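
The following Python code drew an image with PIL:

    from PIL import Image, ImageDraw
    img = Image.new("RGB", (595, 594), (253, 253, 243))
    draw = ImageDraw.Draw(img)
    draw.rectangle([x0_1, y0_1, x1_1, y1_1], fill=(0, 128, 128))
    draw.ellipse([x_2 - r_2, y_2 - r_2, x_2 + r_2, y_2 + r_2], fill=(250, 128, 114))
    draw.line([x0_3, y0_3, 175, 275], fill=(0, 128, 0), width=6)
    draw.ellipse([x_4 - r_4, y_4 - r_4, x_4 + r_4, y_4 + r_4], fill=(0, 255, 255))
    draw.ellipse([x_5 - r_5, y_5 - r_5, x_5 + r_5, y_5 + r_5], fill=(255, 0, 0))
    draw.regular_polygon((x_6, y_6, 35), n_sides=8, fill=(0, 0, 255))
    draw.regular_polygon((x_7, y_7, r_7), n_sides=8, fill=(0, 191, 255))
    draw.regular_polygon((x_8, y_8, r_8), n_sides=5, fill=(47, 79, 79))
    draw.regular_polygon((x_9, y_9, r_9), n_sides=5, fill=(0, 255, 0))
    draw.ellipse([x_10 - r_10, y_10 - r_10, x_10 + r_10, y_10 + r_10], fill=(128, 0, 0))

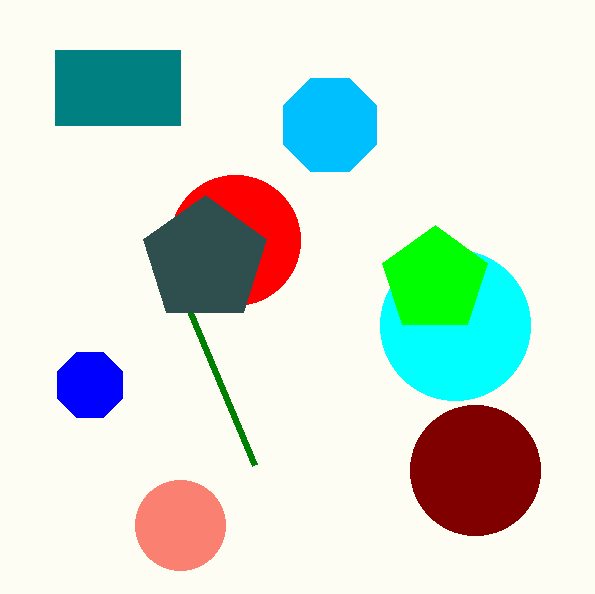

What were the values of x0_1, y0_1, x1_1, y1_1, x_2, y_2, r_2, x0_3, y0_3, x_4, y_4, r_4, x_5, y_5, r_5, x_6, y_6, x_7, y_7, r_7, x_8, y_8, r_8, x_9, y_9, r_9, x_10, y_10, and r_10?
x0_1 = 55; y0_1 = 50; x1_1 = 180; y1_1 = 125; x_2 = 180; y_2 = 525; r_2 = 45; x0_3 = 255; y0_3 = 465; x_4 = 455; y_4 = 325; r_4 = 75; x_5 = 235; y_5 = 240; r_5 = 65; x_6 = 90; y_6 = 385; x_7 = 330; y_7 = 125; r_7 = 50; x_8 = 205; y_8 = 260; r_8 = 65; x_9 = 435; y_9 = 280; r_9 = 55; x_10 = 475; y_10 = 470; r_10 = 65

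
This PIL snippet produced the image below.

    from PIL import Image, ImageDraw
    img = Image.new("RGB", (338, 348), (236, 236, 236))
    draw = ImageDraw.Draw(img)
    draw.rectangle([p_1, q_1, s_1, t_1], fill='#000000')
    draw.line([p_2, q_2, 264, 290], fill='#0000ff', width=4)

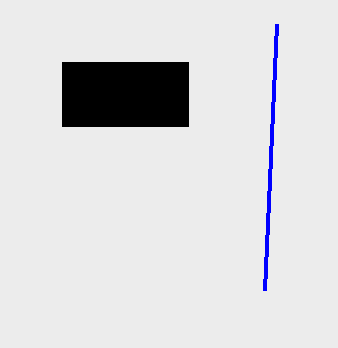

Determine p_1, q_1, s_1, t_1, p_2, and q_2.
p_1 = 62, q_1 = 62, s_1 = 188, t_1 = 126, p_2 = 276, q_2 = 24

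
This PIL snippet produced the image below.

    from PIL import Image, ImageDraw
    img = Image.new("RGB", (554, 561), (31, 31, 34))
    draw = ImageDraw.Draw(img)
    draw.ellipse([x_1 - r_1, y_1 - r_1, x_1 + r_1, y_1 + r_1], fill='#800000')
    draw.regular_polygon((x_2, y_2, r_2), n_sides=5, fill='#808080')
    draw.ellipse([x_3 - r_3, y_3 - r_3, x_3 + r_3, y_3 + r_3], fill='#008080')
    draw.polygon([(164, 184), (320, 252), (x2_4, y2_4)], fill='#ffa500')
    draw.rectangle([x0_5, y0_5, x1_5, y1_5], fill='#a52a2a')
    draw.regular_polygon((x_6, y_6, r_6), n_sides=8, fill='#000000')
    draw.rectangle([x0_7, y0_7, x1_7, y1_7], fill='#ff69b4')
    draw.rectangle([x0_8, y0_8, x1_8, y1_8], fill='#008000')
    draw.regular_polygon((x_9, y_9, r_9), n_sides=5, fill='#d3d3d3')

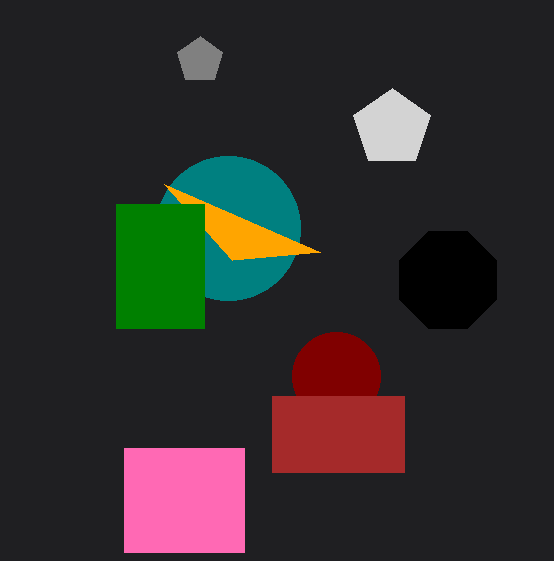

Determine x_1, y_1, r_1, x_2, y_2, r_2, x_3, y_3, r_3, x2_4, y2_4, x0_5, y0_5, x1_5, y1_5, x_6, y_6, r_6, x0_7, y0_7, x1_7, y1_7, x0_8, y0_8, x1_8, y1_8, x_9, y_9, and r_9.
x_1 = 336; y_1 = 376; r_1 = 44; x_2 = 200; y_2 = 60; r_2 = 24; x_3 = 228; y_3 = 228; r_3 = 72; x2_4 = 232; y2_4 = 260; x0_5 = 272; y0_5 = 396; x1_5 = 404; y1_5 = 472; x_6 = 448; y_6 = 280; r_6 = 52; x0_7 = 124; y0_7 = 448; x1_7 = 244; y1_7 = 552; x0_8 = 116; y0_8 = 204; x1_8 = 204; y1_8 = 328; x_9 = 392; y_9 = 128; r_9 = 40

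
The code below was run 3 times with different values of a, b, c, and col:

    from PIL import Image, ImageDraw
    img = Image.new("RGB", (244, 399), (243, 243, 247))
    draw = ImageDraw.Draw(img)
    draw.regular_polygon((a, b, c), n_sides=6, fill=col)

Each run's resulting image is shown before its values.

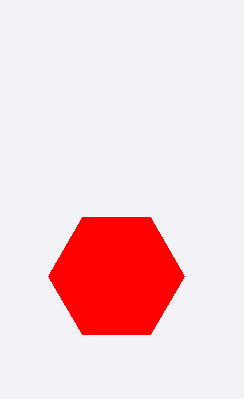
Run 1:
a = 116; b = 276; c = 68; col = 'red'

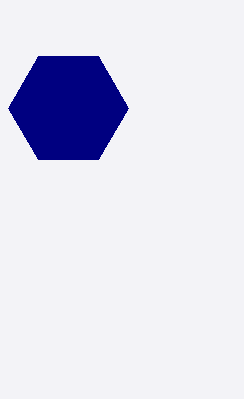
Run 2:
a = 68, b = 108, c = 60, col = 'navy'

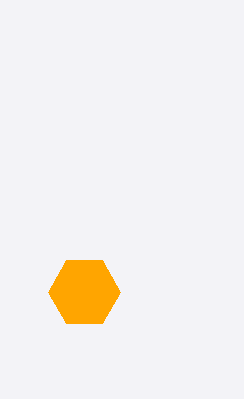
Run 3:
a = 84; b = 292; c = 36; col = 'orange'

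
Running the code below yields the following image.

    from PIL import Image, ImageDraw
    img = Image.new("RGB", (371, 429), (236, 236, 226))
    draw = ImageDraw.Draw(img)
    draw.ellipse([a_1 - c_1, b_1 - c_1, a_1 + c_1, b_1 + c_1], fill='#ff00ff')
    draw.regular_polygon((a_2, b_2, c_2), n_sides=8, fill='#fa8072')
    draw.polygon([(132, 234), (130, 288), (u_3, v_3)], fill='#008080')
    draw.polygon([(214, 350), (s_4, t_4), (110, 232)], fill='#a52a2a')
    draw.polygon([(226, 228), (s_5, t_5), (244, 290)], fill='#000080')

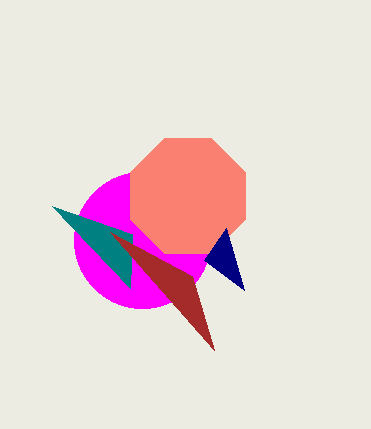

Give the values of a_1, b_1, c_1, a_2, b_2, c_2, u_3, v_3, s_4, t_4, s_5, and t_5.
a_1 = 142, b_1 = 240, c_1 = 68, a_2 = 188, b_2 = 196, c_2 = 62, u_3 = 52, v_3 = 206, s_4 = 192, t_4 = 276, s_5 = 204, t_5 = 260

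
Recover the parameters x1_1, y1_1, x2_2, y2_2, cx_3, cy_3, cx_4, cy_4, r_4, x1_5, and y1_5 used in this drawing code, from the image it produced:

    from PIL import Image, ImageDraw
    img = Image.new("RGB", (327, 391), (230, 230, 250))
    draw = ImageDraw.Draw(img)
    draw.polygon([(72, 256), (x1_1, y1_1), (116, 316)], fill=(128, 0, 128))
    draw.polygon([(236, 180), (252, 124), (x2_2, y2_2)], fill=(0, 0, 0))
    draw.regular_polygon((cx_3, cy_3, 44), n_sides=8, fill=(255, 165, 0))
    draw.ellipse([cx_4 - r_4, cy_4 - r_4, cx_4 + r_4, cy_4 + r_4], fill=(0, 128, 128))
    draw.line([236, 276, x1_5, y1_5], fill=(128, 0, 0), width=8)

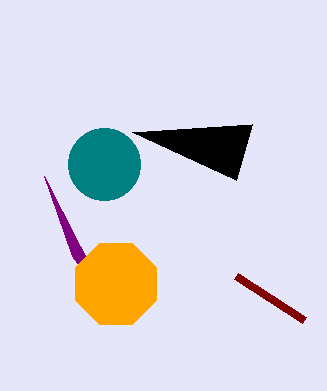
x1_1 = 44; y1_1 = 176; x2_2 = 132; y2_2 = 132; cx_3 = 116; cy_3 = 284; cx_4 = 104; cy_4 = 164; r_4 = 36; x1_5 = 304; y1_5 = 320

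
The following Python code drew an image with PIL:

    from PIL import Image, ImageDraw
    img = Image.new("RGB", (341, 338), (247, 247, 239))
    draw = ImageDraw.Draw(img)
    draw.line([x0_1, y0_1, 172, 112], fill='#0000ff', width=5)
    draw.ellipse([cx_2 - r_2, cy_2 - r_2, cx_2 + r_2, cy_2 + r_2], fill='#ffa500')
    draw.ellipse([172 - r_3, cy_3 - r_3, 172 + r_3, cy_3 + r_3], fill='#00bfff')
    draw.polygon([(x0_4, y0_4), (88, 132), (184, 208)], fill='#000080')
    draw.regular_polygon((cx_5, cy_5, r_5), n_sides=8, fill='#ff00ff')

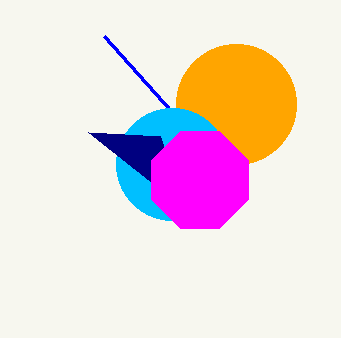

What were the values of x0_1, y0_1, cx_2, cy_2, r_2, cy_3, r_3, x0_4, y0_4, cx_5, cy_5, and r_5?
x0_1 = 104; y0_1 = 36; cx_2 = 236; cy_2 = 104; r_2 = 60; cy_3 = 164; r_3 = 56; x0_4 = 160; y0_4 = 136; cx_5 = 200; cy_5 = 180; r_5 = 52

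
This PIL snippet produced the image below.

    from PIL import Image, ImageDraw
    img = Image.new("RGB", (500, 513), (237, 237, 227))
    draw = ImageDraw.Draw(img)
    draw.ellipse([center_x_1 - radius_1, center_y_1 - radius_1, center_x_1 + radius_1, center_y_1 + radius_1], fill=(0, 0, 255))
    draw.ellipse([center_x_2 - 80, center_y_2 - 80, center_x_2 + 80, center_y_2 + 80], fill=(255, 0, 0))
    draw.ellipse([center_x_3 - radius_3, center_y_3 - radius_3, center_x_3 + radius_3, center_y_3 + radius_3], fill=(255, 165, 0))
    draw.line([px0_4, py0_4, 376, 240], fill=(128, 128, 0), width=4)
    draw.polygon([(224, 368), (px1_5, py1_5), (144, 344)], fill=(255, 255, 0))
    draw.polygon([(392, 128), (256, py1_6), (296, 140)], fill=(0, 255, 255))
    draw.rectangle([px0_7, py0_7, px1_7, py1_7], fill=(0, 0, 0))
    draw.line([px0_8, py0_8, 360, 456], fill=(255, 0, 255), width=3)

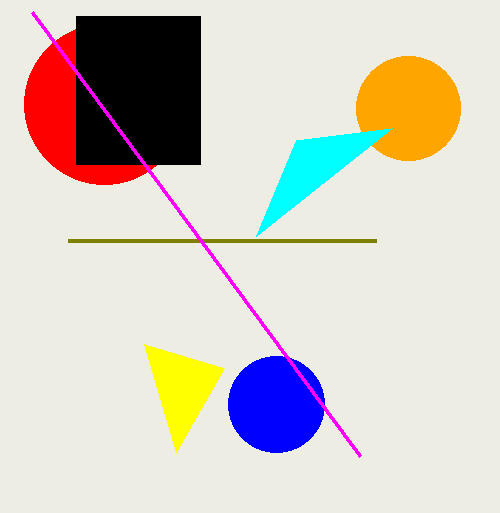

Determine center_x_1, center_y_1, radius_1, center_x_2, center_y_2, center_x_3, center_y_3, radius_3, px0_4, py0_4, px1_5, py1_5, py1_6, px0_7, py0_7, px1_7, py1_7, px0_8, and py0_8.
center_x_1 = 276; center_y_1 = 404; radius_1 = 48; center_x_2 = 104; center_y_2 = 104; center_x_3 = 408; center_y_3 = 108; radius_3 = 52; px0_4 = 68; py0_4 = 240; px1_5 = 176; py1_5 = 452; py1_6 = 236; px0_7 = 76; py0_7 = 16; px1_7 = 200; py1_7 = 164; px0_8 = 32; py0_8 = 12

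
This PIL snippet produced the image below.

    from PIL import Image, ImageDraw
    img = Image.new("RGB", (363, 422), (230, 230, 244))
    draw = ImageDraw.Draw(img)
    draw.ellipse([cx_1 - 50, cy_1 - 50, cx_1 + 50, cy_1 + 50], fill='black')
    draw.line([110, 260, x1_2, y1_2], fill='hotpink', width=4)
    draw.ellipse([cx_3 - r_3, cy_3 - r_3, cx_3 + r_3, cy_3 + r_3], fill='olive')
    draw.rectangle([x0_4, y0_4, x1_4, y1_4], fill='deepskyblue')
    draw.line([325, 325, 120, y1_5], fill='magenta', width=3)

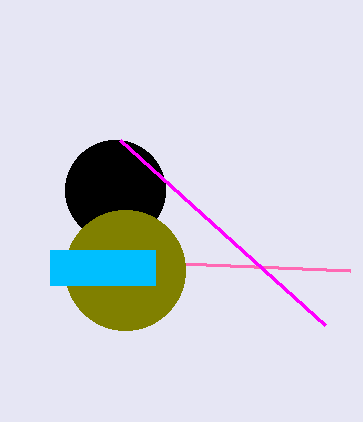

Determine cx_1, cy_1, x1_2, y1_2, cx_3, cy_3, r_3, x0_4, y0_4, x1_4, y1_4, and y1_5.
cx_1 = 115
cy_1 = 190
x1_2 = 350
y1_2 = 270
cx_3 = 125
cy_3 = 270
r_3 = 60
x0_4 = 50
y0_4 = 250
x1_4 = 155
y1_4 = 285
y1_5 = 140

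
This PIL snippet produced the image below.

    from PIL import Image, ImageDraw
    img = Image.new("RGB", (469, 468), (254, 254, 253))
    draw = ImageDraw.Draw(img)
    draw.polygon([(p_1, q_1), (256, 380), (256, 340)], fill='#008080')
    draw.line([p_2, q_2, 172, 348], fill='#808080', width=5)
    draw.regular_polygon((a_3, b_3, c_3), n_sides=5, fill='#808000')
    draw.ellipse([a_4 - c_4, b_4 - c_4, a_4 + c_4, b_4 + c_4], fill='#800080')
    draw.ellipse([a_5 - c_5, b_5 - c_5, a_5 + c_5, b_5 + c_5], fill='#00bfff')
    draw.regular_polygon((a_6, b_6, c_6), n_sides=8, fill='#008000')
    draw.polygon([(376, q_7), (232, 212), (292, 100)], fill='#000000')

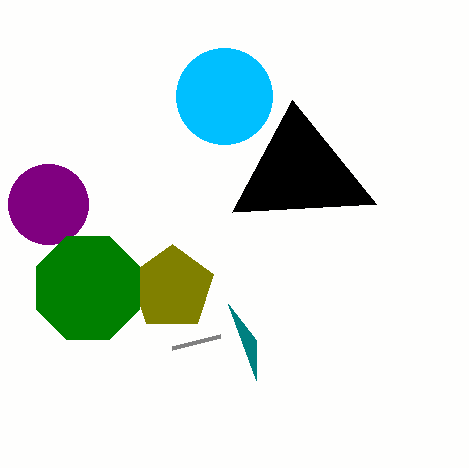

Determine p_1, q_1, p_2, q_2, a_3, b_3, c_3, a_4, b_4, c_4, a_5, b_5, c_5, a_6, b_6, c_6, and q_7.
p_1 = 228, q_1 = 304, p_2 = 220, q_2 = 336, a_3 = 172, b_3 = 288, c_3 = 44, a_4 = 48, b_4 = 204, c_4 = 40, a_5 = 224, b_5 = 96, c_5 = 48, a_6 = 88, b_6 = 288, c_6 = 56, q_7 = 204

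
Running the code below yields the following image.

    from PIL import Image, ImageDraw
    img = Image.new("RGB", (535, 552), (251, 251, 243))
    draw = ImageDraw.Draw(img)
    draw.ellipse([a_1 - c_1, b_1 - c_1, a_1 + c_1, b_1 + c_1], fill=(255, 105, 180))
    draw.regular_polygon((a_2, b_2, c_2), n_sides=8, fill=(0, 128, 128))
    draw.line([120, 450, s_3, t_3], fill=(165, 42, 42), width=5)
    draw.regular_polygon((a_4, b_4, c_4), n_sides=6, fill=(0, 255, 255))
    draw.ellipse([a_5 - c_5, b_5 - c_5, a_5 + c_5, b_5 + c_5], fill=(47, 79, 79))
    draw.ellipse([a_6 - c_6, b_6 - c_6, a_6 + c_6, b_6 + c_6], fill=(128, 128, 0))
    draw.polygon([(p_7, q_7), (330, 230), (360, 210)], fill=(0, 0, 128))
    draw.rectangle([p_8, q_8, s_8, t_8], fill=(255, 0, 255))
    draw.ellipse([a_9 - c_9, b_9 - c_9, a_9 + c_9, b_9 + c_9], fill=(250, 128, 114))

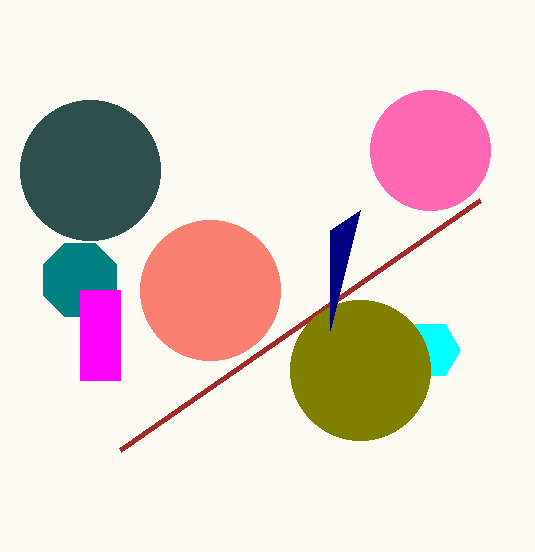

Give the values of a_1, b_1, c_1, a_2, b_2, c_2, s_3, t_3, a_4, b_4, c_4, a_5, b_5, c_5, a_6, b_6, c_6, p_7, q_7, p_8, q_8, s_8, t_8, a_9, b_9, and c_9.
a_1 = 430; b_1 = 150; c_1 = 60; a_2 = 80; b_2 = 280; c_2 = 40; s_3 = 480; t_3 = 200; a_4 = 430; b_4 = 350; c_4 = 30; a_5 = 90; b_5 = 170; c_5 = 70; a_6 = 360; b_6 = 370; c_6 = 70; p_7 = 330; q_7 = 330; p_8 = 80; q_8 = 290; s_8 = 120; t_8 = 380; a_9 = 210; b_9 = 290; c_9 = 70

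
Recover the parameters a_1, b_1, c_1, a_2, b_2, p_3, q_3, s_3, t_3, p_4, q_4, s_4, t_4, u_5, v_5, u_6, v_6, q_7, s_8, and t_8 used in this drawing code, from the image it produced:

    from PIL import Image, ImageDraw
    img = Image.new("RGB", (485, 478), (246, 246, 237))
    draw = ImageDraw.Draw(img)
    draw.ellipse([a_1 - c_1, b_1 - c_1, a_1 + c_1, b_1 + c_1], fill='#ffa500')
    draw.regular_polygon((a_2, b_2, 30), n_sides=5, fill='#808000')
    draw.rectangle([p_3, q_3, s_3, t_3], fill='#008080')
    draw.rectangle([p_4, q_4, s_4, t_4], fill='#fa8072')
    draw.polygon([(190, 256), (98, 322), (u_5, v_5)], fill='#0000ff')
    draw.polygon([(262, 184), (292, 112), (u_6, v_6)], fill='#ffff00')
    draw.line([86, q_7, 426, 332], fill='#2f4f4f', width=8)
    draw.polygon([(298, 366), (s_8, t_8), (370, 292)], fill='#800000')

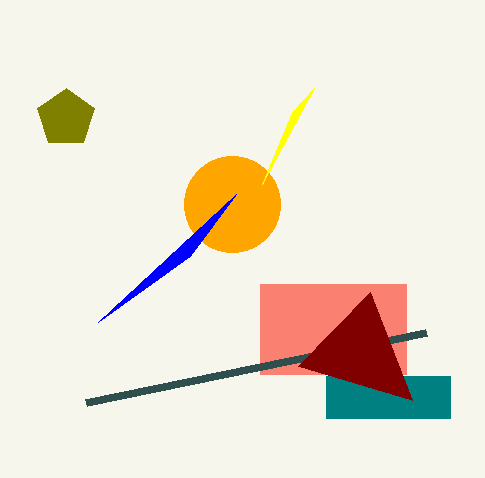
a_1 = 232
b_1 = 204
c_1 = 48
a_2 = 66
b_2 = 118
p_3 = 326
q_3 = 376
s_3 = 450
t_3 = 418
p_4 = 260
q_4 = 284
s_4 = 406
t_4 = 374
u_5 = 236
v_5 = 194
u_6 = 314
v_6 = 88
q_7 = 402
s_8 = 412
t_8 = 400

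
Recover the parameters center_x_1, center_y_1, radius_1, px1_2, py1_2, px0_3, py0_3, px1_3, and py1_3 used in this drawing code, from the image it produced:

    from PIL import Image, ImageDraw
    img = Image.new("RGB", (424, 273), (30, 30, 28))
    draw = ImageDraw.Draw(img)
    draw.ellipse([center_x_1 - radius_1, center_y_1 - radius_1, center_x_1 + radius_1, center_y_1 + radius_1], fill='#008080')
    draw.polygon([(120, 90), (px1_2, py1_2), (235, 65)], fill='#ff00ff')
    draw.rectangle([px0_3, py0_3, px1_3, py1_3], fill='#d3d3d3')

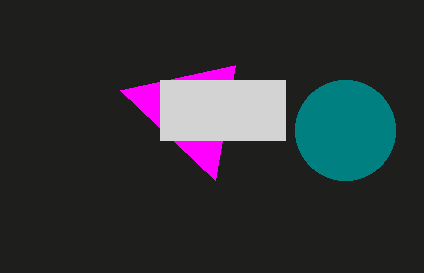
center_x_1 = 345; center_y_1 = 130; radius_1 = 50; px1_2 = 215; py1_2 = 180; px0_3 = 160; py0_3 = 80; px1_3 = 285; py1_3 = 140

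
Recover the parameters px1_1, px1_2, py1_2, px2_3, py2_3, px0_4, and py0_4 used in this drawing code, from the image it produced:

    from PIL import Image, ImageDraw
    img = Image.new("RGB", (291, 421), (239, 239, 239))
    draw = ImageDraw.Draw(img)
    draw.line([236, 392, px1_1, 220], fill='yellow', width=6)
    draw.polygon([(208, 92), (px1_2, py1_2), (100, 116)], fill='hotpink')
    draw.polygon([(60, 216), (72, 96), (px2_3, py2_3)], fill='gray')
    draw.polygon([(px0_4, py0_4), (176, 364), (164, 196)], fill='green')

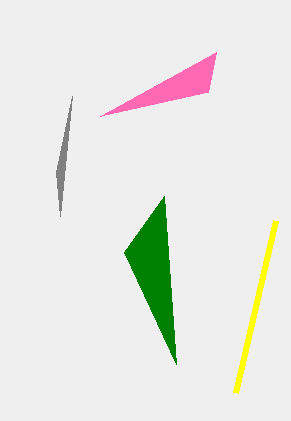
px1_1 = 276; px1_2 = 216; py1_2 = 52; px2_3 = 56; py2_3 = 172; px0_4 = 124; py0_4 = 252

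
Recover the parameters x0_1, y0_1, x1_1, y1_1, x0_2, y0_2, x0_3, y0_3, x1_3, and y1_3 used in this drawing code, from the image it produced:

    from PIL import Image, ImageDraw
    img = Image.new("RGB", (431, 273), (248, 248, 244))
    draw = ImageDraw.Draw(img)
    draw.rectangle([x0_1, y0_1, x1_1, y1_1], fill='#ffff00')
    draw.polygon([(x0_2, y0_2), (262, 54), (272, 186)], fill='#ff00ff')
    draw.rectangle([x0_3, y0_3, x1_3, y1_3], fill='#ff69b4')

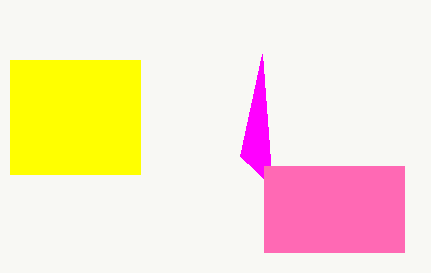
x0_1 = 10, y0_1 = 60, x1_1 = 140, y1_1 = 174, x0_2 = 240, y0_2 = 156, x0_3 = 264, y0_3 = 166, x1_3 = 404, y1_3 = 252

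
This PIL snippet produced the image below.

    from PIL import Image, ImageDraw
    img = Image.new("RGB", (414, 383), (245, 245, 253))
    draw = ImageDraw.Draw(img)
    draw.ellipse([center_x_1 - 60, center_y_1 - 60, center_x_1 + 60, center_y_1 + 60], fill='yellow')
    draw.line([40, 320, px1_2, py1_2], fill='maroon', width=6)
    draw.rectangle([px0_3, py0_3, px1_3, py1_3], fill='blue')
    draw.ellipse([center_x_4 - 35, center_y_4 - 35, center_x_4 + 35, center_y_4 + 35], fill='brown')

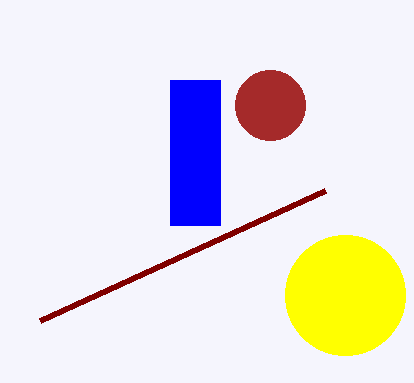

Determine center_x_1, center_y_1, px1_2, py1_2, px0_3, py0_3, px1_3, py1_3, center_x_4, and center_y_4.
center_x_1 = 345; center_y_1 = 295; px1_2 = 325; py1_2 = 190; px0_3 = 170; py0_3 = 80; px1_3 = 220; py1_3 = 225; center_x_4 = 270; center_y_4 = 105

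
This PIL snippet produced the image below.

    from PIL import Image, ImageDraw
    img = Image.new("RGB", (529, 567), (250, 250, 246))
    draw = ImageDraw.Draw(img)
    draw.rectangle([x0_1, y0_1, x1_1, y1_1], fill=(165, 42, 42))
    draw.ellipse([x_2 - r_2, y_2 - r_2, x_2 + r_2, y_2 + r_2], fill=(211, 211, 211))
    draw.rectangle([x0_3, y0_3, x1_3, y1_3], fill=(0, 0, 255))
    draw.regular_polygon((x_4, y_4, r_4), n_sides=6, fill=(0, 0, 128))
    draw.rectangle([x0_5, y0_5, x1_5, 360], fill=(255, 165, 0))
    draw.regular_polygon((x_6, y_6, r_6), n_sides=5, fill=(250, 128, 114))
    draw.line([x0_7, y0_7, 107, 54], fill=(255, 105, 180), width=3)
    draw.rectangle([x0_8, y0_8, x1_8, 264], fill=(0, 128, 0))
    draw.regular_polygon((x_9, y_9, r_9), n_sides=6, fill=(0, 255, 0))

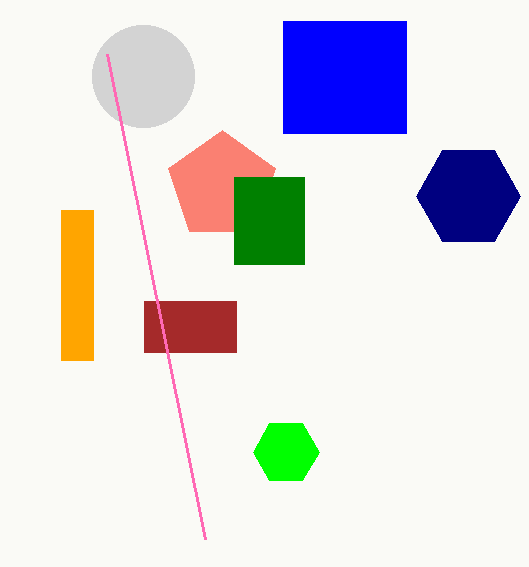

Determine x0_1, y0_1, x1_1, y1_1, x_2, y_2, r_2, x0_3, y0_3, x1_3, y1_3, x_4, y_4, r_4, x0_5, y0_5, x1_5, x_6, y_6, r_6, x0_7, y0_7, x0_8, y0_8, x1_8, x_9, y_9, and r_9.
x0_1 = 144
y0_1 = 301
x1_1 = 236
y1_1 = 352
x_2 = 143
y_2 = 76
r_2 = 51
x0_3 = 283
y0_3 = 21
x1_3 = 406
y1_3 = 133
x_4 = 468
y_4 = 196
r_4 = 52
x0_5 = 61
y0_5 = 210
x1_5 = 93
x_6 = 222
y_6 = 186
r_6 = 56
x0_7 = 205
y0_7 = 539
x0_8 = 234
y0_8 = 177
x1_8 = 304
x_9 = 286
y_9 = 452
r_9 = 33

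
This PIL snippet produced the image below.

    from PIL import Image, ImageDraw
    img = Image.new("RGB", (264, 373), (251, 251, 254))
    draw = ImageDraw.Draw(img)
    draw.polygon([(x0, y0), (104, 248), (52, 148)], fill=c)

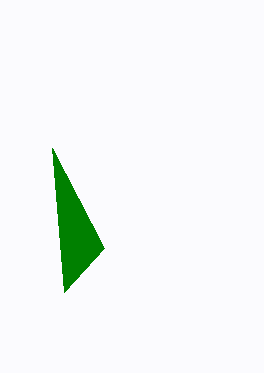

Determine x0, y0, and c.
x0 = 64
y0 = 292
c = 'green'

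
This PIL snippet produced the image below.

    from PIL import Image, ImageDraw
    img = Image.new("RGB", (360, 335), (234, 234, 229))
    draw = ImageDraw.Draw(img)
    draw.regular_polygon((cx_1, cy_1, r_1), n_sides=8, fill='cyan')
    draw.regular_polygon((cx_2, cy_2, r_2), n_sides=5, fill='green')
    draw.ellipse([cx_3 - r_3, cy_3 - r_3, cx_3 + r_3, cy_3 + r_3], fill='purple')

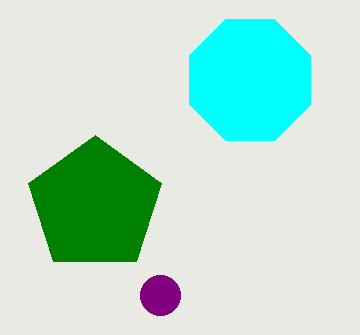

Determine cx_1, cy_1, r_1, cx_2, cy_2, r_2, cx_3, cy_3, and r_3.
cx_1 = 250
cy_1 = 80
r_1 = 65
cx_2 = 95
cy_2 = 205
r_2 = 70
cx_3 = 160
cy_3 = 295
r_3 = 20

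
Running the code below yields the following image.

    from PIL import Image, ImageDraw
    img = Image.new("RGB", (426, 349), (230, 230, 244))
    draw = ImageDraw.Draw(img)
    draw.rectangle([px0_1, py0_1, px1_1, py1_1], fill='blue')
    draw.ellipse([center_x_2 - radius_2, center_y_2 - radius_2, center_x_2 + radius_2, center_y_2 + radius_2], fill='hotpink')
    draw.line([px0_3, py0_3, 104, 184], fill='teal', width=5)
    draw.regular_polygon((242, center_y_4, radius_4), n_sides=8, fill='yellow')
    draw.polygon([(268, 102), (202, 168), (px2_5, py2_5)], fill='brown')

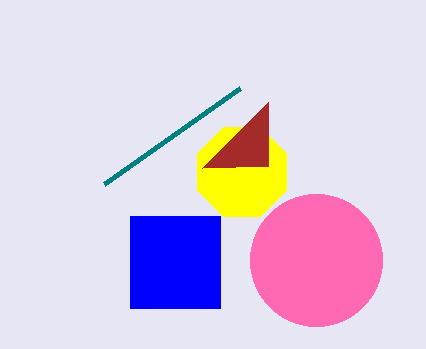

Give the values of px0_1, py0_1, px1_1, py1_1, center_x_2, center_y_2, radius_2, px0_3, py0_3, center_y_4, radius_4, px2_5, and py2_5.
px0_1 = 130, py0_1 = 216, px1_1 = 220, py1_1 = 308, center_x_2 = 316, center_y_2 = 260, radius_2 = 66, px0_3 = 240, py0_3 = 88, center_y_4 = 172, radius_4 = 48, px2_5 = 268, py2_5 = 166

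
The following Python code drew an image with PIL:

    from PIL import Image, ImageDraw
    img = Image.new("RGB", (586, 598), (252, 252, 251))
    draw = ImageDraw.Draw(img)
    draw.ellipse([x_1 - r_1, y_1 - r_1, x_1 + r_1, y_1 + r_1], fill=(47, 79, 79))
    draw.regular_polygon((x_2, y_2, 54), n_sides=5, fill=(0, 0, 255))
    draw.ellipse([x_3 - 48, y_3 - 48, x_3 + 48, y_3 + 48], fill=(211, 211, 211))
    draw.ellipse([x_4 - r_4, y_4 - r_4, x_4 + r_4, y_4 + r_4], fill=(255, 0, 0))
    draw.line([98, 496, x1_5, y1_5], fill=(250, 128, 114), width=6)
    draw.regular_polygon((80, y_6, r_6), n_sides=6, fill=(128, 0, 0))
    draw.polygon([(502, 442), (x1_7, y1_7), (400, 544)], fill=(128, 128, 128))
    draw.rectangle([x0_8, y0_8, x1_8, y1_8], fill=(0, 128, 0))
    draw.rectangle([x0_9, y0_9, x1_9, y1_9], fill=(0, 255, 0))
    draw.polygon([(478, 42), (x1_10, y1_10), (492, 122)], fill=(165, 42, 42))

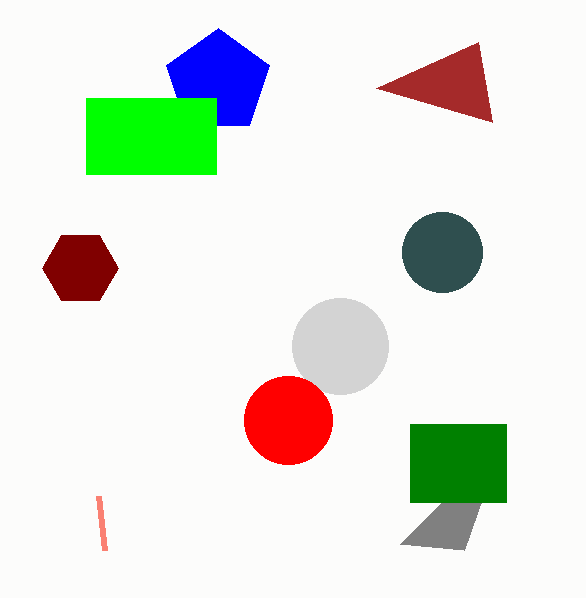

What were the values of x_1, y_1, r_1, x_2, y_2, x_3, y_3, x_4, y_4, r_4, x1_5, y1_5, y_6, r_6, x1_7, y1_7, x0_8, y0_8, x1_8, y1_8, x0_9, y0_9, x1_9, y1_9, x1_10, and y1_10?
x_1 = 442, y_1 = 252, r_1 = 40, x_2 = 218, y_2 = 82, x_3 = 340, y_3 = 346, x_4 = 288, y_4 = 420, r_4 = 44, x1_5 = 104, y1_5 = 550, y_6 = 268, r_6 = 38, x1_7 = 464, y1_7 = 550, x0_8 = 410, y0_8 = 424, x1_8 = 506, y1_8 = 502, x0_9 = 86, y0_9 = 98, x1_9 = 216, y1_9 = 174, x1_10 = 376, y1_10 = 88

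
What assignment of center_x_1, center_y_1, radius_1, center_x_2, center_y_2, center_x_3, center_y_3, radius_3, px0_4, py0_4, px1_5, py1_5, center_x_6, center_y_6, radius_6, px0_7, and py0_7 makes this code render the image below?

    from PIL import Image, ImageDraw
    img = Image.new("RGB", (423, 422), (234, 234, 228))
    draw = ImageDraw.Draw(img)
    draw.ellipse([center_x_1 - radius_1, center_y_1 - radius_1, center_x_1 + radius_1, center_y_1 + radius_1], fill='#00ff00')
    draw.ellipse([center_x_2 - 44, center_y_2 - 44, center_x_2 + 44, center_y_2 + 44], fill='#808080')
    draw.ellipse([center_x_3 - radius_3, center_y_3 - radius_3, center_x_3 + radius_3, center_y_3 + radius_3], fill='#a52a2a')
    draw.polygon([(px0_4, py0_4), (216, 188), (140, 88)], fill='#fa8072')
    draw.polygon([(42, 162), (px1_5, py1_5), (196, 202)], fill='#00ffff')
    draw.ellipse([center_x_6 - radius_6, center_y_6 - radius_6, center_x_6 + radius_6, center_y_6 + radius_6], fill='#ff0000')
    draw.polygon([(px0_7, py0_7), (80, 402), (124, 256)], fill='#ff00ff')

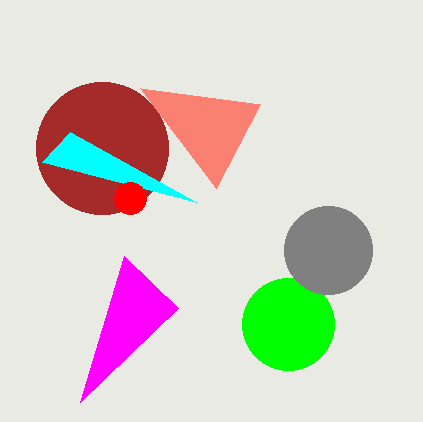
center_x_1 = 288; center_y_1 = 324; radius_1 = 46; center_x_2 = 328; center_y_2 = 250; center_x_3 = 102; center_y_3 = 148; radius_3 = 66; px0_4 = 260; py0_4 = 104; px1_5 = 70; py1_5 = 132; center_x_6 = 130; center_y_6 = 198; radius_6 = 16; px0_7 = 178; py0_7 = 308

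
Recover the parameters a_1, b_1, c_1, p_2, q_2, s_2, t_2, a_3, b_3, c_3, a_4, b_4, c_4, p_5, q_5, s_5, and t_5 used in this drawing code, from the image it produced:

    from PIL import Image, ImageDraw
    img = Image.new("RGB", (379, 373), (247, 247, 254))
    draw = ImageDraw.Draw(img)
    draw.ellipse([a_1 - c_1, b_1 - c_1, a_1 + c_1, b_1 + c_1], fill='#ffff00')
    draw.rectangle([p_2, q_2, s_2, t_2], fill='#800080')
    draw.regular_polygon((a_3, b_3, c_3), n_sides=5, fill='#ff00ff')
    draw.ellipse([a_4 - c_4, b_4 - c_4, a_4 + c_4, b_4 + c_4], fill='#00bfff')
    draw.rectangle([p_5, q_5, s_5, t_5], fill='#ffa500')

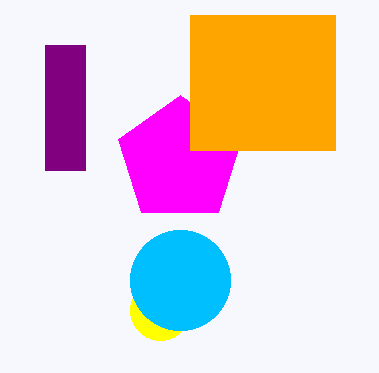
a_1 = 160
b_1 = 310
c_1 = 30
p_2 = 45
q_2 = 45
s_2 = 85
t_2 = 170
a_3 = 180
b_3 = 160
c_3 = 65
a_4 = 180
b_4 = 280
c_4 = 50
p_5 = 190
q_5 = 15
s_5 = 335
t_5 = 150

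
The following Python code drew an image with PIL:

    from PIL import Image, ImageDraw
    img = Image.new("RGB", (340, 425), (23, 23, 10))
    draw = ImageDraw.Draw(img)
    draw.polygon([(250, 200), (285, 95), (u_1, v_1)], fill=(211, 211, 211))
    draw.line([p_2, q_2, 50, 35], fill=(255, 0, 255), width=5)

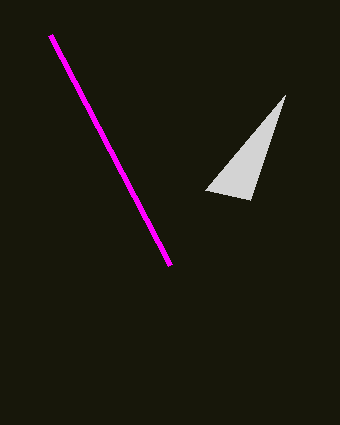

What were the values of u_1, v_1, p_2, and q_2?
u_1 = 205; v_1 = 190; p_2 = 170; q_2 = 265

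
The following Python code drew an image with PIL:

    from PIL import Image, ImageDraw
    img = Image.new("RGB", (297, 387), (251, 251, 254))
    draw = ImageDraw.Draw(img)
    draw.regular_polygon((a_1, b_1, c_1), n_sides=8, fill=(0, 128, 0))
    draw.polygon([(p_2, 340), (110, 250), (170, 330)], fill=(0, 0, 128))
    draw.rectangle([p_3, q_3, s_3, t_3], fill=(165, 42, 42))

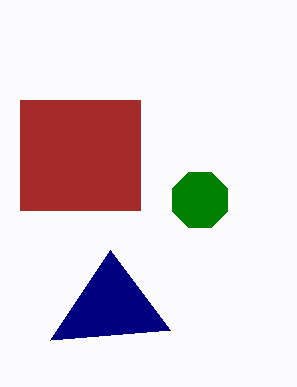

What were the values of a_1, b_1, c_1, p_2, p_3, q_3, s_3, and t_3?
a_1 = 200, b_1 = 200, c_1 = 30, p_2 = 50, p_3 = 20, q_3 = 100, s_3 = 140, t_3 = 210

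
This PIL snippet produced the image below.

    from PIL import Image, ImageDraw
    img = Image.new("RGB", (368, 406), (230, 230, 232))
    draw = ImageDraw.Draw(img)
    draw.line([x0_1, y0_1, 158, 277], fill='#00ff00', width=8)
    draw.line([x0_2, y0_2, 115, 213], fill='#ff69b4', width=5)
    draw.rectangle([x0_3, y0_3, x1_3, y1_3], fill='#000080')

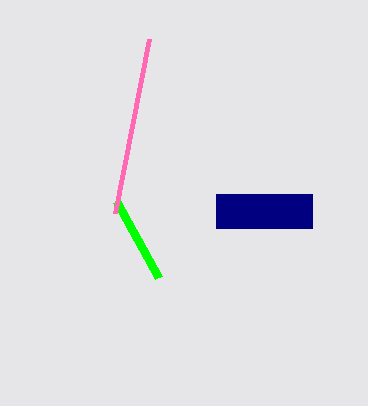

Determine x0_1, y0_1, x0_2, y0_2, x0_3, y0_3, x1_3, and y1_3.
x0_1 = 116
y0_1 = 201
x0_2 = 149
y0_2 = 39
x0_3 = 216
y0_3 = 194
x1_3 = 312
y1_3 = 228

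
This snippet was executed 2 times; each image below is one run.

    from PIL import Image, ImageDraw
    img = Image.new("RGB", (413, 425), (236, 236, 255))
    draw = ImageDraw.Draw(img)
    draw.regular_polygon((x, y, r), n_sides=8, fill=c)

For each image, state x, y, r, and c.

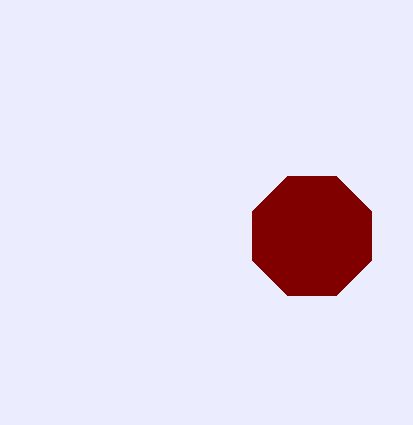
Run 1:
x = 312
y = 236
r = 64
c = 'maroon'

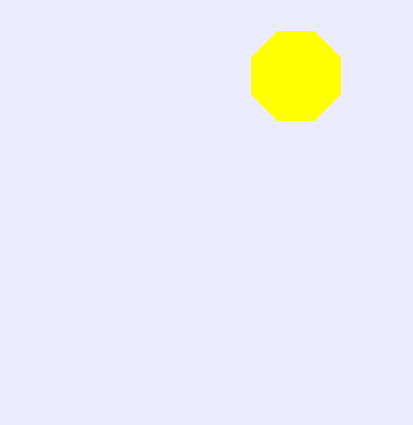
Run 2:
x = 296
y = 76
r = 48
c = 'yellow'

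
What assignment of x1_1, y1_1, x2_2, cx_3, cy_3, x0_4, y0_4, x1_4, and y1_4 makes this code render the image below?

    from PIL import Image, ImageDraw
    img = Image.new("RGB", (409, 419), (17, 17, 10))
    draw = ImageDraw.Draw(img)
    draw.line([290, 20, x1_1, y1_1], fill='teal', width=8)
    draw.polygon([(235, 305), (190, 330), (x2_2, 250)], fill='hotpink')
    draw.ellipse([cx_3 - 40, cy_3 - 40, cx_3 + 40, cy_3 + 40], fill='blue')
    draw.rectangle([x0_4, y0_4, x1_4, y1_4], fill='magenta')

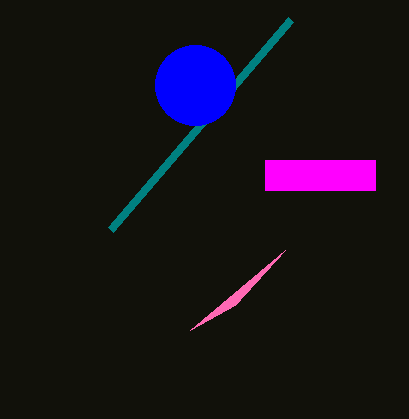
x1_1 = 110
y1_1 = 230
x2_2 = 285
cx_3 = 195
cy_3 = 85
x0_4 = 265
y0_4 = 160
x1_4 = 375
y1_4 = 190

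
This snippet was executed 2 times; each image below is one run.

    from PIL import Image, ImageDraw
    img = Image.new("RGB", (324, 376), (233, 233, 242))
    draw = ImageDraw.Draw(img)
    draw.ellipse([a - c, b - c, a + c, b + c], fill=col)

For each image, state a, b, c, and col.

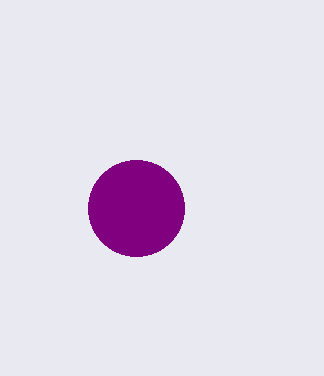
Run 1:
a = 136; b = 208; c = 48; col = 'purple'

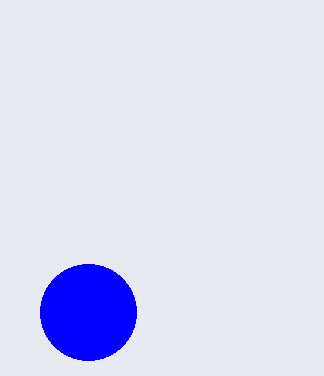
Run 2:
a = 88
b = 312
c = 48
col = 'blue'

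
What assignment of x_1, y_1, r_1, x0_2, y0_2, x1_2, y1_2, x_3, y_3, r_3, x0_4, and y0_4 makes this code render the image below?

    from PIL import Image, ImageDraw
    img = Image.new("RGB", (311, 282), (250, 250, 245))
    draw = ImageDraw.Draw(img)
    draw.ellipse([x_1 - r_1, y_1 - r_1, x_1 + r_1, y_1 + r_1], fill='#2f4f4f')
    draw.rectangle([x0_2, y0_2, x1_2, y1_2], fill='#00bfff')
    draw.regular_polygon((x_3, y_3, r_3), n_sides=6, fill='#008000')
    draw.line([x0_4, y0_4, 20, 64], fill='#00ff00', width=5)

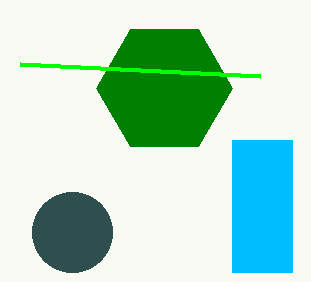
x_1 = 72, y_1 = 232, r_1 = 40, x0_2 = 232, y0_2 = 140, x1_2 = 292, y1_2 = 272, x_3 = 164, y_3 = 88, r_3 = 68, x0_4 = 260, y0_4 = 76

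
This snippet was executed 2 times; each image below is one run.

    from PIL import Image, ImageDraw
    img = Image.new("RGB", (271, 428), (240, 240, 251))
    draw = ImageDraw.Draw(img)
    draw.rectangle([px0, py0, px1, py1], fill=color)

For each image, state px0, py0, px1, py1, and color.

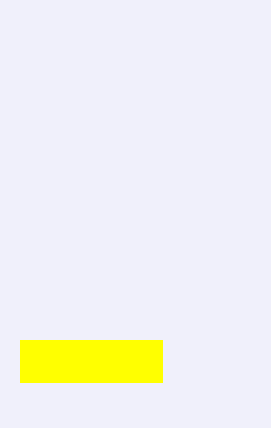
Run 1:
px0 = 20
py0 = 340
px1 = 162
py1 = 382
color = 'yellow'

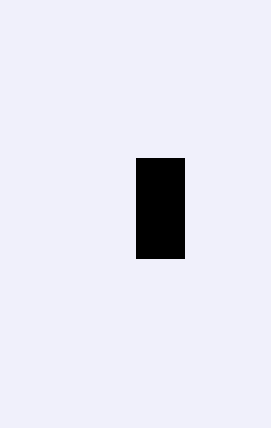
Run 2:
px0 = 136
py0 = 158
px1 = 184
py1 = 258
color = 'black'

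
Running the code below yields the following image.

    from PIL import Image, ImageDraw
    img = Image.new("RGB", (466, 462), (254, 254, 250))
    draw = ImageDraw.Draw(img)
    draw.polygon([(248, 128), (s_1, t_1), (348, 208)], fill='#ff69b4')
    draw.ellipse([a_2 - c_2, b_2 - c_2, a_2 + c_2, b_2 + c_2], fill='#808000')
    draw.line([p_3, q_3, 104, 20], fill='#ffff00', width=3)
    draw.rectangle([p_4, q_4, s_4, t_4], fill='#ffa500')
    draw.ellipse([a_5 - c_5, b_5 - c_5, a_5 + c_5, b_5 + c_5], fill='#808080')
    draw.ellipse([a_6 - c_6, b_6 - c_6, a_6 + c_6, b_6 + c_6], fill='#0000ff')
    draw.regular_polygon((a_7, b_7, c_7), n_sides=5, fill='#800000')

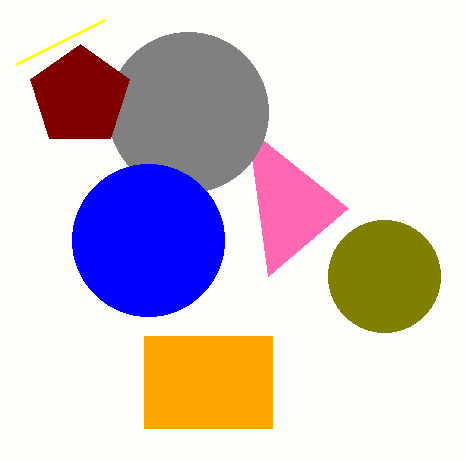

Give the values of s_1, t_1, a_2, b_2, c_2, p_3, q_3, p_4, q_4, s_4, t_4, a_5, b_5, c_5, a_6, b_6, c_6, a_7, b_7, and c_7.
s_1 = 268; t_1 = 276; a_2 = 384; b_2 = 276; c_2 = 56; p_3 = 16; q_3 = 64; p_4 = 144; q_4 = 336; s_4 = 272; t_4 = 428; a_5 = 188; b_5 = 112; c_5 = 80; a_6 = 148; b_6 = 240; c_6 = 76; a_7 = 80; b_7 = 96; c_7 = 52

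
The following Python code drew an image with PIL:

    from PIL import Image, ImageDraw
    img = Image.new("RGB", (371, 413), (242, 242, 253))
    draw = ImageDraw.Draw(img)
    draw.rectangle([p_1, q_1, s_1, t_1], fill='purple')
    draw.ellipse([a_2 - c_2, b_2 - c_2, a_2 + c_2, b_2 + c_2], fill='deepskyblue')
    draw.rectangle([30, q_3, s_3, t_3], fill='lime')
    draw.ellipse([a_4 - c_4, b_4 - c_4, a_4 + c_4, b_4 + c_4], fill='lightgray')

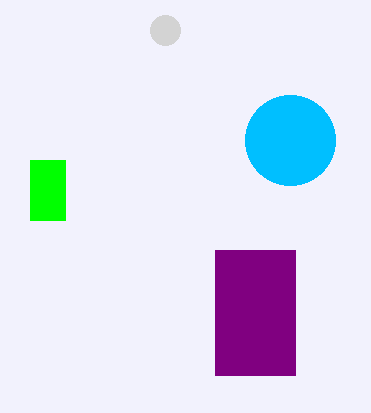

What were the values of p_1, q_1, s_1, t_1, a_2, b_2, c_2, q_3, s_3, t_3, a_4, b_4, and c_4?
p_1 = 215; q_1 = 250; s_1 = 295; t_1 = 375; a_2 = 290; b_2 = 140; c_2 = 45; q_3 = 160; s_3 = 65; t_3 = 220; a_4 = 165; b_4 = 30; c_4 = 15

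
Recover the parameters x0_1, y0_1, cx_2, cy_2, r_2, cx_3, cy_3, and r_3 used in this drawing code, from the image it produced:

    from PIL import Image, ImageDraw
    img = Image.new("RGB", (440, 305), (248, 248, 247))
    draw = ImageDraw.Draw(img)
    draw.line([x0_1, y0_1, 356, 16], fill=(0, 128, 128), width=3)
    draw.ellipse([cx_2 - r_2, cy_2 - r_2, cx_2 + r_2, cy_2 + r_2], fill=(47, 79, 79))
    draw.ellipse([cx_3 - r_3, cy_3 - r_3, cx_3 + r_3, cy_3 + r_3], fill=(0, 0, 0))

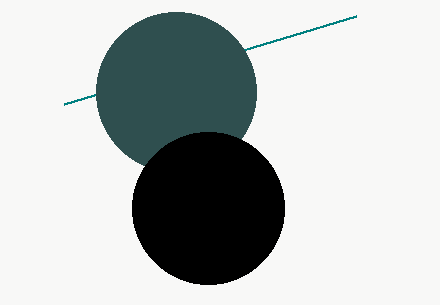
x0_1 = 64
y0_1 = 104
cx_2 = 176
cy_2 = 92
r_2 = 80
cx_3 = 208
cy_3 = 208
r_3 = 76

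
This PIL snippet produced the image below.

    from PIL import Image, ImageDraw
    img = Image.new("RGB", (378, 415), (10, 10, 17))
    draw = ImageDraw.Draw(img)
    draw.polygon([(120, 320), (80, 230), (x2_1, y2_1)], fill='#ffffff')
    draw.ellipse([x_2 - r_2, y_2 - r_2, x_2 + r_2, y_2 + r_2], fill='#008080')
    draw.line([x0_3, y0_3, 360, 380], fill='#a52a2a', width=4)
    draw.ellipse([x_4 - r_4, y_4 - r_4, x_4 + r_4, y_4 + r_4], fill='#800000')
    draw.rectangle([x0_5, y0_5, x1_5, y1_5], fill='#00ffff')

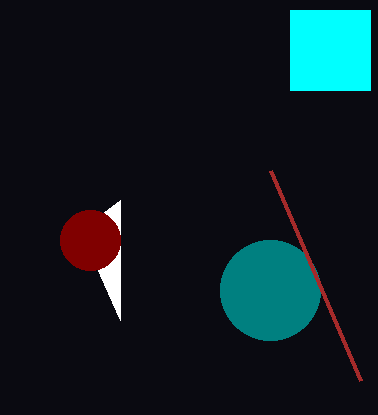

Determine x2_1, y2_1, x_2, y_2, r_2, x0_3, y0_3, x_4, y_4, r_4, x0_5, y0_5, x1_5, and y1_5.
x2_1 = 120; y2_1 = 200; x_2 = 270; y_2 = 290; r_2 = 50; x0_3 = 270; y0_3 = 170; x_4 = 90; y_4 = 240; r_4 = 30; x0_5 = 290; y0_5 = 10; x1_5 = 370; y1_5 = 90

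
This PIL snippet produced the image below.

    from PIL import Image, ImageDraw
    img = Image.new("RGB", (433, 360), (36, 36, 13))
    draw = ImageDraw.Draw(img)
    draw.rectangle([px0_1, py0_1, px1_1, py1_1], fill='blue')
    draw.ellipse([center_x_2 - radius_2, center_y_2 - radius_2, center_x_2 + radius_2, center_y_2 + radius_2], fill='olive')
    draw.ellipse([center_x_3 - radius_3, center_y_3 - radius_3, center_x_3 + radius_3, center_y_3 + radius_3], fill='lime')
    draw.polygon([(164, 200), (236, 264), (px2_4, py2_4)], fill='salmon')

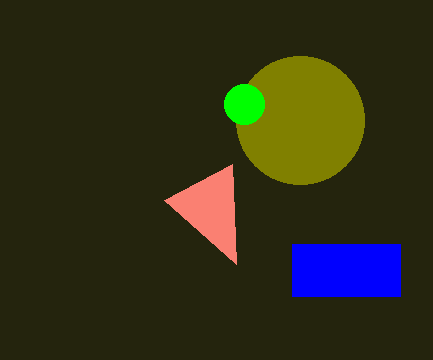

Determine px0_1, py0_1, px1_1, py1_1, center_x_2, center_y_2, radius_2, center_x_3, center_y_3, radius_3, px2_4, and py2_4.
px0_1 = 292, py0_1 = 244, px1_1 = 400, py1_1 = 296, center_x_2 = 300, center_y_2 = 120, radius_2 = 64, center_x_3 = 244, center_y_3 = 104, radius_3 = 20, px2_4 = 232, py2_4 = 164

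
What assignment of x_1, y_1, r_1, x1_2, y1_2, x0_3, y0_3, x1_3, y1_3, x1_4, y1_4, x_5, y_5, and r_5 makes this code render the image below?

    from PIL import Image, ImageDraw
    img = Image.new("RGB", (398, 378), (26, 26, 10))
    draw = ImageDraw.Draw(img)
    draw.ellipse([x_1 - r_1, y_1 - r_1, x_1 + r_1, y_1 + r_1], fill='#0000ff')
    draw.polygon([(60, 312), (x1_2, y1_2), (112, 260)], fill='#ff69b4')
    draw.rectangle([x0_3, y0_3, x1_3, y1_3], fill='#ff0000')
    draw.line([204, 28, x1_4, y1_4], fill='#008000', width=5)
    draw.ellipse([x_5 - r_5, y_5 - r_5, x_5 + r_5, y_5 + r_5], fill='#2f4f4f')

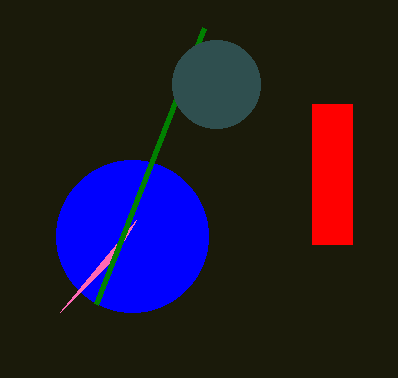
x_1 = 132, y_1 = 236, r_1 = 76, x1_2 = 136, y1_2 = 220, x0_3 = 312, y0_3 = 104, x1_3 = 352, y1_3 = 244, x1_4 = 96, y1_4 = 304, x_5 = 216, y_5 = 84, r_5 = 44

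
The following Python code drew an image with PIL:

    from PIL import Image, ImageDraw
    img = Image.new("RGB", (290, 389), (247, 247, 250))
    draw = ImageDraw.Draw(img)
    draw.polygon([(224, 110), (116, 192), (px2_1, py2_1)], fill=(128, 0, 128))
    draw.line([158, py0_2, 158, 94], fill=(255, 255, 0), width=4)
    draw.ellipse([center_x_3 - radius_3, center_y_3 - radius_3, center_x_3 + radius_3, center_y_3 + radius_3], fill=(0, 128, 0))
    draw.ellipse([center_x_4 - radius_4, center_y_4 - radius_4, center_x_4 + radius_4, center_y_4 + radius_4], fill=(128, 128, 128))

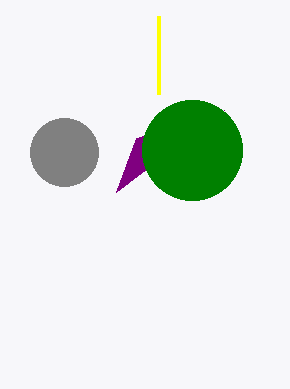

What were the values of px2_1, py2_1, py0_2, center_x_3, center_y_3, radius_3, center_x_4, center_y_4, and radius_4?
px2_1 = 136
py2_1 = 138
py0_2 = 16
center_x_3 = 192
center_y_3 = 150
radius_3 = 50
center_x_4 = 64
center_y_4 = 152
radius_4 = 34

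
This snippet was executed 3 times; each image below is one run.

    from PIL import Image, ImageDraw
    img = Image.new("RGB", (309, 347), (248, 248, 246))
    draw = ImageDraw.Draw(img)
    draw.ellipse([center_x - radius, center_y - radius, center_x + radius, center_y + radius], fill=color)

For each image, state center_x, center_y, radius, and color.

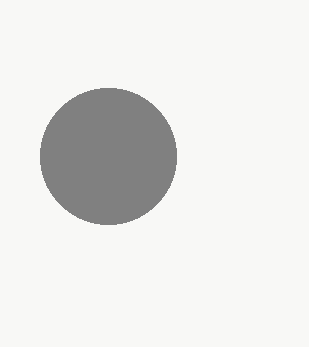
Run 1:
center_x = 108, center_y = 156, radius = 68, color = 'gray'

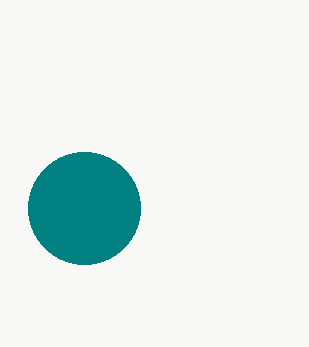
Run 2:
center_x = 84, center_y = 208, radius = 56, color = 'teal'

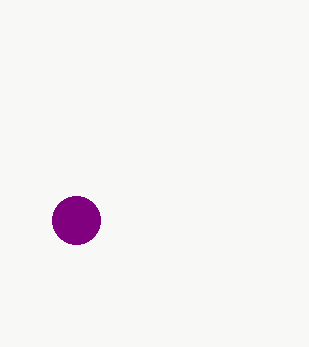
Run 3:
center_x = 76, center_y = 220, radius = 24, color = 'purple'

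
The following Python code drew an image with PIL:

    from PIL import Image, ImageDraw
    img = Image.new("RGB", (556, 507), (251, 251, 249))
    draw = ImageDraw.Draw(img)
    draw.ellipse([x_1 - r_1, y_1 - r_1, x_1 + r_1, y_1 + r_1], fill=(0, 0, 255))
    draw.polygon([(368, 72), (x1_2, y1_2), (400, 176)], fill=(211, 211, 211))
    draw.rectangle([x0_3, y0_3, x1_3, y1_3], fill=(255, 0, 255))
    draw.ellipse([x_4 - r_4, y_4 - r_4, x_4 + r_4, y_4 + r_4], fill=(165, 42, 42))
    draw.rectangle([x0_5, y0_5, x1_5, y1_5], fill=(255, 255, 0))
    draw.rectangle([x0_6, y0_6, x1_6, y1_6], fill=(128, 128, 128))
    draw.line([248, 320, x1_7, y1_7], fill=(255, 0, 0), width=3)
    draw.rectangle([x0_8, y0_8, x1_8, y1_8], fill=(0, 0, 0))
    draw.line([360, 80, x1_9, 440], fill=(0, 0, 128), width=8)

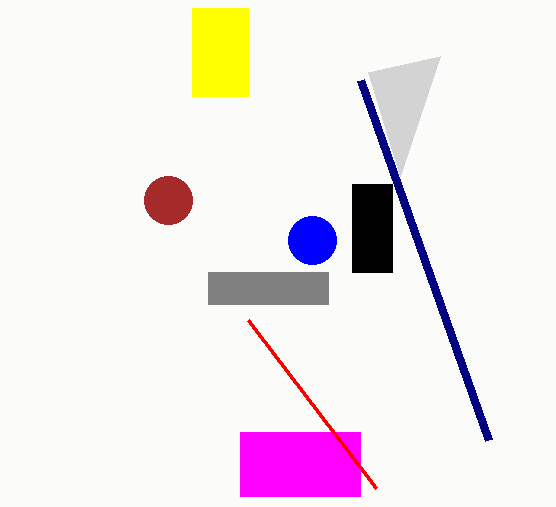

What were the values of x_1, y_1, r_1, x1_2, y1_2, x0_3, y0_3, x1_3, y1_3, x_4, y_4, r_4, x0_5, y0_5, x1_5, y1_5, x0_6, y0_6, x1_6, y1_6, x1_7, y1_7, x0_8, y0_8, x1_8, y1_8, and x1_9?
x_1 = 312, y_1 = 240, r_1 = 24, x1_2 = 440, y1_2 = 56, x0_3 = 240, y0_3 = 432, x1_3 = 360, y1_3 = 496, x_4 = 168, y_4 = 200, r_4 = 24, x0_5 = 192, y0_5 = 8, x1_5 = 248, y1_5 = 96, x0_6 = 208, y0_6 = 272, x1_6 = 328, y1_6 = 304, x1_7 = 376, y1_7 = 488, x0_8 = 352, y0_8 = 184, x1_8 = 392, y1_8 = 272, x1_9 = 488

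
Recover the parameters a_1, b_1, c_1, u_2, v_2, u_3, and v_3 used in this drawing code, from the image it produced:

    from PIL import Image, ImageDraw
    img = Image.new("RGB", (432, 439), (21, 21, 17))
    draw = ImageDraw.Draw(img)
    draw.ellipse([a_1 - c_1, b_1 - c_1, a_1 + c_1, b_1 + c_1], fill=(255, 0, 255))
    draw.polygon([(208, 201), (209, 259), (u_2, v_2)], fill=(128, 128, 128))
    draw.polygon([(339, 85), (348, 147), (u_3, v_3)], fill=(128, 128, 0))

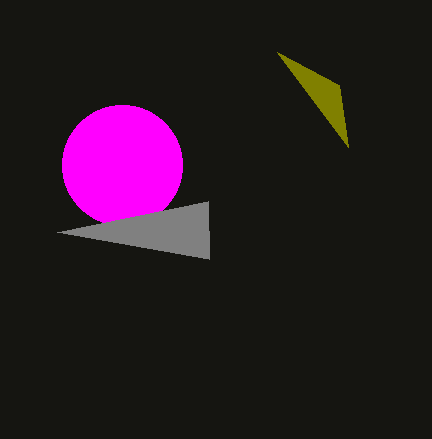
a_1 = 122
b_1 = 165
c_1 = 60
u_2 = 57
v_2 = 232
u_3 = 277
v_3 = 52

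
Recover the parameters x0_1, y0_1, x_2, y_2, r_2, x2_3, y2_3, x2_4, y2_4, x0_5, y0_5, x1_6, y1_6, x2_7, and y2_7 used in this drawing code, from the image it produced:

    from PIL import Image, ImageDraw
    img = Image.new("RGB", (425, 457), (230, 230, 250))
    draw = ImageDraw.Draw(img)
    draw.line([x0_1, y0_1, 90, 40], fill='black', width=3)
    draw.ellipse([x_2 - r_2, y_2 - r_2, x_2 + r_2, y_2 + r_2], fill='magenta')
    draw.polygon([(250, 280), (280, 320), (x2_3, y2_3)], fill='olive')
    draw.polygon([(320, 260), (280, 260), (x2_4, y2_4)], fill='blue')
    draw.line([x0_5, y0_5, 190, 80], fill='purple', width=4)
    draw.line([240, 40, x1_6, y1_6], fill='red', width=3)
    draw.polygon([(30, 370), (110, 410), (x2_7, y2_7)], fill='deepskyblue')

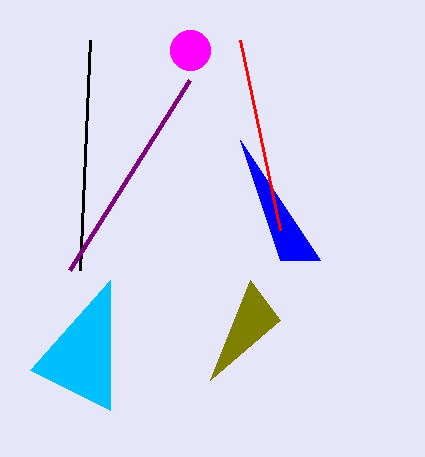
x0_1 = 80, y0_1 = 270, x_2 = 190, y_2 = 50, r_2 = 20, x2_3 = 210, y2_3 = 380, x2_4 = 240, y2_4 = 140, x0_5 = 70, y0_5 = 270, x1_6 = 280, y1_6 = 230, x2_7 = 110, y2_7 = 280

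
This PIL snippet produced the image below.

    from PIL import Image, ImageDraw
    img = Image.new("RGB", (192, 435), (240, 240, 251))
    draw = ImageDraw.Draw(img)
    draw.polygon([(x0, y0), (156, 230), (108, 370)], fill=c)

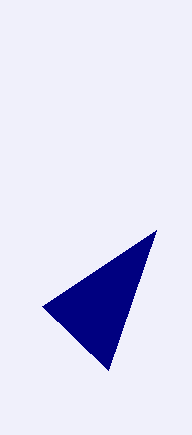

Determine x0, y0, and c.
x0 = 42
y0 = 306
c = 'navy'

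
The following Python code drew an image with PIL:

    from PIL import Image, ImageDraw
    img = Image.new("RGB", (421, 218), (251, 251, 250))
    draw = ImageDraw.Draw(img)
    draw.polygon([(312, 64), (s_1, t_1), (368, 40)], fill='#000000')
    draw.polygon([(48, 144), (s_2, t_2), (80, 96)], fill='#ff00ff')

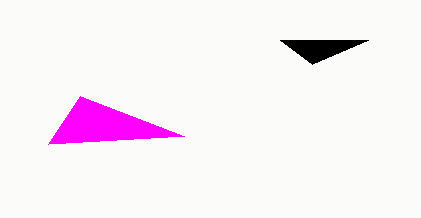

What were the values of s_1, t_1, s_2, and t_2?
s_1 = 280; t_1 = 40; s_2 = 184; t_2 = 136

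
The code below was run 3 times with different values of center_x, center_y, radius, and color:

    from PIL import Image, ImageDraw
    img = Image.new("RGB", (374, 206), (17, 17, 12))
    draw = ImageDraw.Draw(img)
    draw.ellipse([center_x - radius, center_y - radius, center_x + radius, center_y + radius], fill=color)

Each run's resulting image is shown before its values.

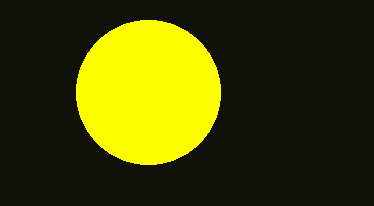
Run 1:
center_x = 148
center_y = 92
radius = 72
color = 'yellow'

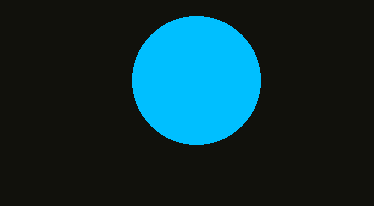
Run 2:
center_x = 196; center_y = 80; radius = 64; color = 'deepskyblue'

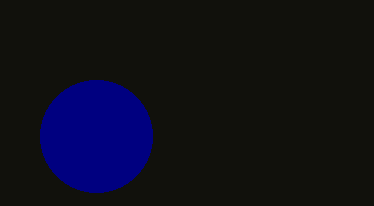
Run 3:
center_x = 96; center_y = 136; radius = 56; color = 'navy'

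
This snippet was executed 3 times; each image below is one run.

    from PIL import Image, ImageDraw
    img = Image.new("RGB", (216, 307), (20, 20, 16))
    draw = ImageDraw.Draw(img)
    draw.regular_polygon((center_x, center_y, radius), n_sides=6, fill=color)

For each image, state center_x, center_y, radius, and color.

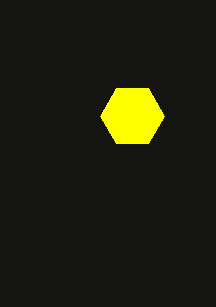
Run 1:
center_x = 132, center_y = 116, radius = 32, color = 'yellow'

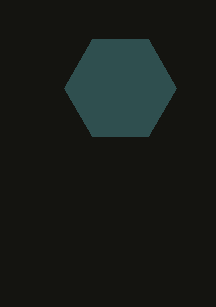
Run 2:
center_x = 120; center_y = 88; radius = 56; color = 'darkslategray'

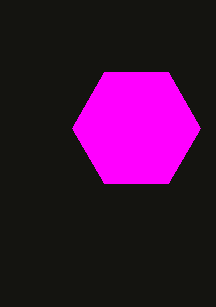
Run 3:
center_x = 136
center_y = 128
radius = 64
color = 'magenta'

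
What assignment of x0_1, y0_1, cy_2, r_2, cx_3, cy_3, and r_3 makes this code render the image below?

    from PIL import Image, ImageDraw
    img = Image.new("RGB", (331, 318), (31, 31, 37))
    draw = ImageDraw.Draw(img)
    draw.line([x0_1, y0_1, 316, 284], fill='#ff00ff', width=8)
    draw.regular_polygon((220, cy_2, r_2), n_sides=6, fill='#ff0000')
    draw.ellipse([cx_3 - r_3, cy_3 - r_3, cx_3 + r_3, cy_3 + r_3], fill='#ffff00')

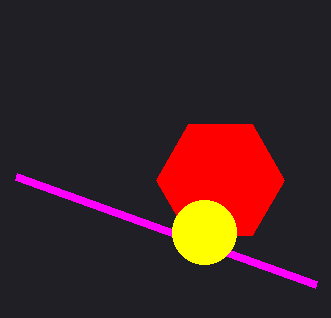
x0_1 = 16, y0_1 = 176, cy_2 = 180, r_2 = 64, cx_3 = 204, cy_3 = 232, r_3 = 32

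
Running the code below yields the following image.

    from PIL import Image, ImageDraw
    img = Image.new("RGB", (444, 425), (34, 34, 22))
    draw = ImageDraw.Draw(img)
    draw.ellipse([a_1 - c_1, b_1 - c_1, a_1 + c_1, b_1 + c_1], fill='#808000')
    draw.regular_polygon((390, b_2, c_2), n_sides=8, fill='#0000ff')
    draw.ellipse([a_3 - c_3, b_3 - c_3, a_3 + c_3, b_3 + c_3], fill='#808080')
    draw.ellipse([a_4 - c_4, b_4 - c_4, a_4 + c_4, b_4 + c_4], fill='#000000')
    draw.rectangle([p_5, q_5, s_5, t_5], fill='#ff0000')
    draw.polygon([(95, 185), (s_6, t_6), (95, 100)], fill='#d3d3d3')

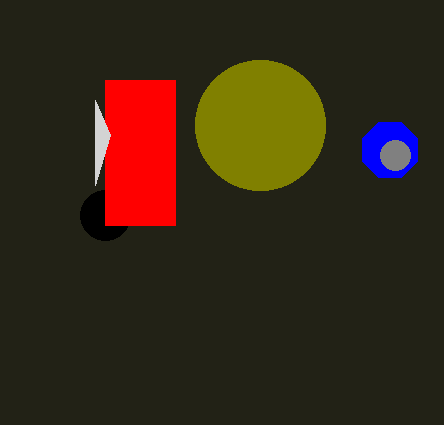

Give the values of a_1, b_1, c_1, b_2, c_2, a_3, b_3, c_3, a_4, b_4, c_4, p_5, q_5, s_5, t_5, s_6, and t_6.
a_1 = 260, b_1 = 125, c_1 = 65, b_2 = 150, c_2 = 30, a_3 = 395, b_3 = 155, c_3 = 15, a_4 = 105, b_4 = 215, c_4 = 25, p_5 = 105, q_5 = 80, s_5 = 175, t_5 = 225, s_6 = 110, t_6 = 135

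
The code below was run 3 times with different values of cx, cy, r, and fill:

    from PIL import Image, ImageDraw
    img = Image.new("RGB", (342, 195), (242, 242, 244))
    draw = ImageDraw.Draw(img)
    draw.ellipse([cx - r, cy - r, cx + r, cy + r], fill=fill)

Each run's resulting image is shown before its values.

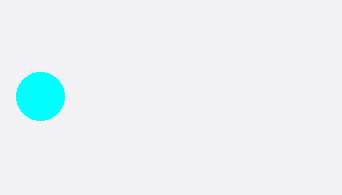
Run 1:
cx = 40, cy = 96, r = 24, fill = 'cyan'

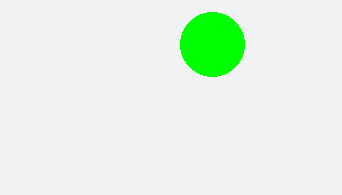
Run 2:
cx = 212
cy = 44
r = 32
fill = 'lime'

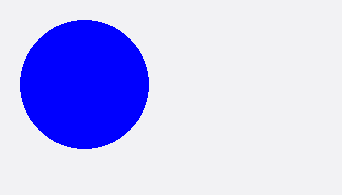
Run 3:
cx = 84
cy = 84
r = 64
fill = 'blue'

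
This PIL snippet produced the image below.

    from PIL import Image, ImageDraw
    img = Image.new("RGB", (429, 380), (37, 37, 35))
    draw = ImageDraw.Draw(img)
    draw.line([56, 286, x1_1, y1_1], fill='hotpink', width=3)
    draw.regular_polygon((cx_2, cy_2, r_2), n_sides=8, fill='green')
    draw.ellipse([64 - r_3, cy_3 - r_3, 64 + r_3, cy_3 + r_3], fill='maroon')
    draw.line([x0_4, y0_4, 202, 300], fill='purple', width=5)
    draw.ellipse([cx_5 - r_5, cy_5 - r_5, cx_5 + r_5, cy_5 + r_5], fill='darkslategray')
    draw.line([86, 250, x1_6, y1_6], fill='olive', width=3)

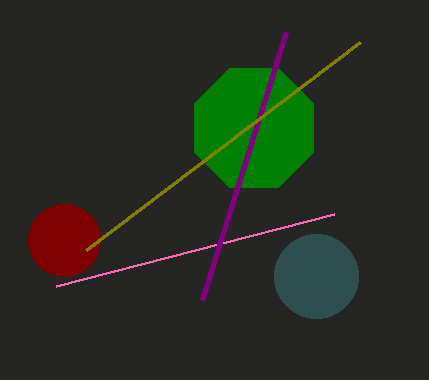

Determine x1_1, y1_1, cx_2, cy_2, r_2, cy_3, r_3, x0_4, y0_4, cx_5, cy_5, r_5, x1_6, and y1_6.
x1_1 = 334, y1_1 = 214, cx_2 = 254, cy_2 = 128, r_2 = 64, cy_3 = 240, r_3 = 36, x0_4 = 286, y0_4 = 32, cx_5 = 316, cy_5 = 276, r_5 = 42, x1_6 = 360, y1_6 = 42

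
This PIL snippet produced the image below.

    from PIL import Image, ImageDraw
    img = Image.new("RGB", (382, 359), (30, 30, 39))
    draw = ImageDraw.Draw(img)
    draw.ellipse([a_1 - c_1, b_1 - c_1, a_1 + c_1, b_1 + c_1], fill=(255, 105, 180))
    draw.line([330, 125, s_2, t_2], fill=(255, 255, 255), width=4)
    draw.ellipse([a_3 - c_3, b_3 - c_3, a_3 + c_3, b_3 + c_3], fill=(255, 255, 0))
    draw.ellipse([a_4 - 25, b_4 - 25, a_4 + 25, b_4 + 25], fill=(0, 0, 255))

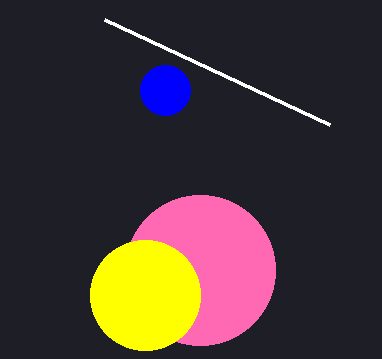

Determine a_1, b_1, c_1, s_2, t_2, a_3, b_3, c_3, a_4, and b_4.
a_1 = 200, b_1 = 270, c_1 = 75, s_2 = 105, t_2 = 20, a_3 = 145, b_3 = 295, c_3 = 55, a_4 = 165, b_4 = 90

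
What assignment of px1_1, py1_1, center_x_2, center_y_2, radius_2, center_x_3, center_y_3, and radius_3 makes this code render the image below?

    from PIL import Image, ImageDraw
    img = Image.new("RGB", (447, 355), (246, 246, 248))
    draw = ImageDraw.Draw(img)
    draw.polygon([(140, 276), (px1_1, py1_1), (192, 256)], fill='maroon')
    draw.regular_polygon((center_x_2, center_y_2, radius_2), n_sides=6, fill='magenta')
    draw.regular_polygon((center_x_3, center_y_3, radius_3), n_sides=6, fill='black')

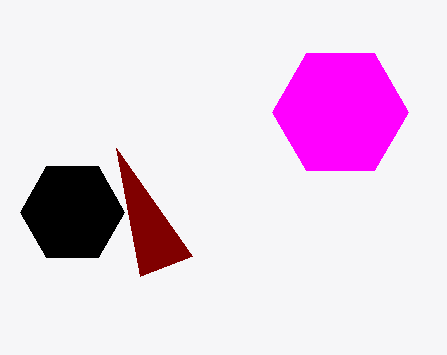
px1_1 = 116; py1_1 = 148; center_x_2 = 340; center_y_2 = 112; radius_2 = 68; center_x_3 = 72; center_y_3 = 212; radius_3 = 52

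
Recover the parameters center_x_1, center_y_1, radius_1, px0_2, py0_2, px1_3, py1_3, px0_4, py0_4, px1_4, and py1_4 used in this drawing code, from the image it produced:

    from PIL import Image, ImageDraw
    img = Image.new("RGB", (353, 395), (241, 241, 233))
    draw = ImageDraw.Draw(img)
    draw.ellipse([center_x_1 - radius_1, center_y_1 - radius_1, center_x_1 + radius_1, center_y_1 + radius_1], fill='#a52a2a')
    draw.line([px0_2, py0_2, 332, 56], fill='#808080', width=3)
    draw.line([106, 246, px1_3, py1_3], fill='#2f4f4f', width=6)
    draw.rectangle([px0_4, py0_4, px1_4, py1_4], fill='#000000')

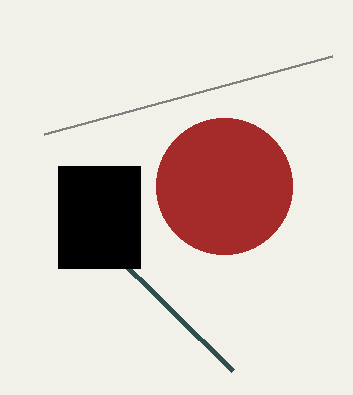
center_x_1 = 224; center_y_1 = 186; radius_1 = 68; px0_2 = 44; py0_2 = 134; px1_3 = 232; py1_3 = 370; px0_4 = 58; py0_4 = 166; px1_4 = 140; py1_4 = 268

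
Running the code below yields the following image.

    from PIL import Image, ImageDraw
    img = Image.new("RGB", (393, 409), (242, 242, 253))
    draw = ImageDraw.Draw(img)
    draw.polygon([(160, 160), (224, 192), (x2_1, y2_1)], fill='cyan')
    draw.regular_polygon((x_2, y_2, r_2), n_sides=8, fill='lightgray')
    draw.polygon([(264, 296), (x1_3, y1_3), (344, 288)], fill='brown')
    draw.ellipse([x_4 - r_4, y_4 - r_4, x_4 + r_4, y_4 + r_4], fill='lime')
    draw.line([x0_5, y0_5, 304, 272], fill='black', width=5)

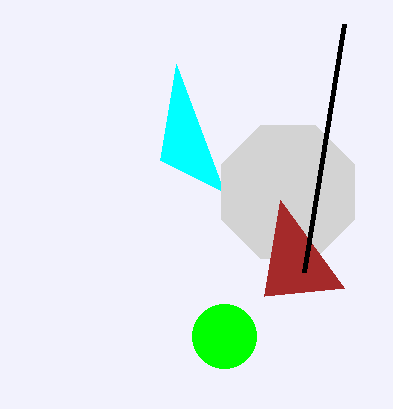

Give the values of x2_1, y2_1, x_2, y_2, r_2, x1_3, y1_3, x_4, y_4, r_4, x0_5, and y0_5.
x2_1 = 176, y2_1 = 64, x_2 = 288, y_2 = 192, r_2 = 72, x1_3 = 280, y1_3 = 200, x_4 = 224, y_4 = 336, r_4 = 32, x0_5 = 344, y0_5 = 24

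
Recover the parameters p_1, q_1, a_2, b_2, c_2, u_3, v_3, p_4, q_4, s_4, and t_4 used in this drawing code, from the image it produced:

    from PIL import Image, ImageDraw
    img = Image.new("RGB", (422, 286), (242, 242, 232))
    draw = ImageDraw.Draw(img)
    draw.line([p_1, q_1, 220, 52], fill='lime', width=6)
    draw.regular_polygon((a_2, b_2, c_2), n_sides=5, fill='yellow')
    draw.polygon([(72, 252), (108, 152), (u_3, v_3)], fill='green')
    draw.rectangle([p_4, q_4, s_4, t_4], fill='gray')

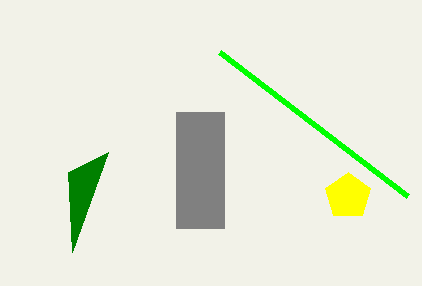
p_1 = 408, q_1 = 196, a_2 = 348, b_2 = 196, c_2 = 24, u_3 = 68, v_3 = 172, p_4 = 176, q_4 = 112, s_4 = 224, t_4 = 228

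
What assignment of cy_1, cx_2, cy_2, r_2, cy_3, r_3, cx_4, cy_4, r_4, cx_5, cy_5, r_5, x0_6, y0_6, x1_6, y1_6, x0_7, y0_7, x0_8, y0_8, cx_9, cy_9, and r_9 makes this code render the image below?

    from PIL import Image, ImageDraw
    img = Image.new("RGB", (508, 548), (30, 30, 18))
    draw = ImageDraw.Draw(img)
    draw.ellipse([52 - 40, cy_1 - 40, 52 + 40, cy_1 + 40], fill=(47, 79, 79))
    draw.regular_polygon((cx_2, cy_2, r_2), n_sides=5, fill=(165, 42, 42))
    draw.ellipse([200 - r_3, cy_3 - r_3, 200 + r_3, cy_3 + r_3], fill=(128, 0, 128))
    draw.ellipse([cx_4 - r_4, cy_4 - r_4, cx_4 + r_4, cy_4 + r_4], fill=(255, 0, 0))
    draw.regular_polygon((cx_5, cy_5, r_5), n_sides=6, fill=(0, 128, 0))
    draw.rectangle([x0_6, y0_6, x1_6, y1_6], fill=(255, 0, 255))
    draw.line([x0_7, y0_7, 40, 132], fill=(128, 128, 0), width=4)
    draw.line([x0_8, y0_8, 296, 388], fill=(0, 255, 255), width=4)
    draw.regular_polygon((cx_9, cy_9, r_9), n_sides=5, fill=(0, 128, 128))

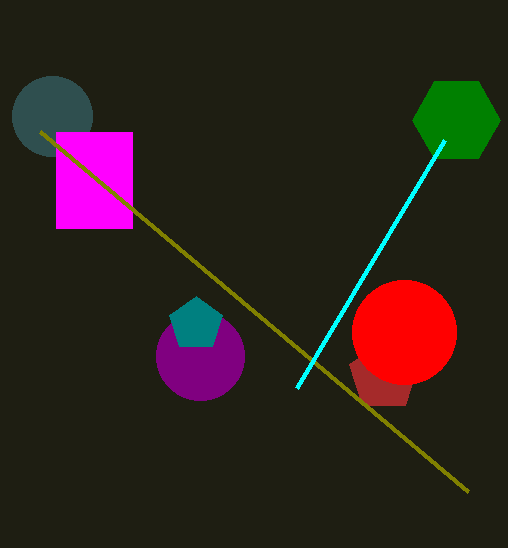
cy_1 = 116, cx_2 = 384, cy_2 = 376, r_2 = 36, cy_3 = 356, r_3 = 44, cx_4 = 404, cy_4 = 332, r_4 = 52, cx_5 = 456, cy_5 = 120, r_5 = 44, x0_6 = 56, y0_6 = 132, x1_6 = 132, y1_6 = 228, x0_7 = 468, y0_7 = 492, x0_8 = 444, y0_8 = 140, cx_9 = 196, cy_9 = 324, r_9 = 28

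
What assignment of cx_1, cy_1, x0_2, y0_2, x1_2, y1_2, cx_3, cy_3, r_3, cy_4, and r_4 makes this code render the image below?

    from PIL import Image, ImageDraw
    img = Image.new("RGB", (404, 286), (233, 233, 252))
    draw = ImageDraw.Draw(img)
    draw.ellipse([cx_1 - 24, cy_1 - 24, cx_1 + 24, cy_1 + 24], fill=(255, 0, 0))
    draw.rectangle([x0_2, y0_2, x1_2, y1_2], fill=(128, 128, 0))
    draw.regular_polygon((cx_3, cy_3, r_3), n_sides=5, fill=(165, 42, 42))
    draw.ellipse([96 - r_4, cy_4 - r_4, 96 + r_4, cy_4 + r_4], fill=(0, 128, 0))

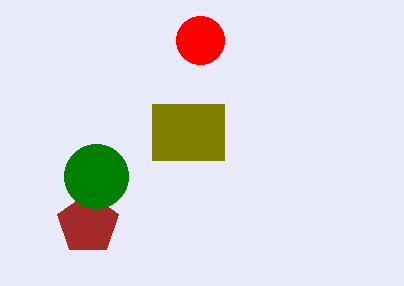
cx_1 = 200; cy_1 = 40; x0_2 = 152; y0_2 = 104; x1_2 = 224; y1_2 = 160; cx_3 = 88; cy_3 = 224; r_3 = 32; cy_4 = 176; r_4 = 32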